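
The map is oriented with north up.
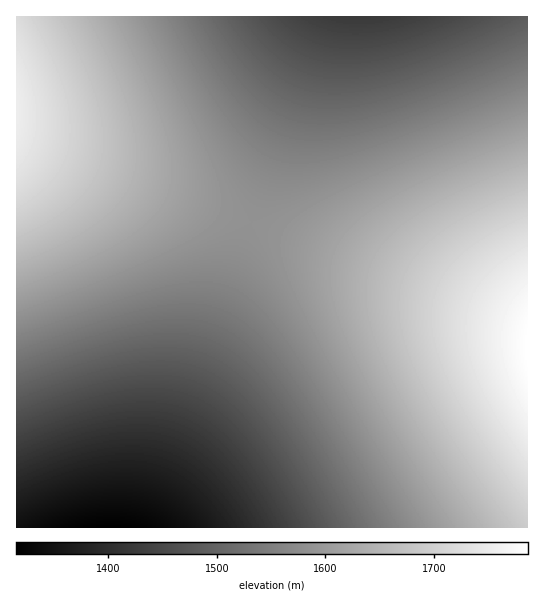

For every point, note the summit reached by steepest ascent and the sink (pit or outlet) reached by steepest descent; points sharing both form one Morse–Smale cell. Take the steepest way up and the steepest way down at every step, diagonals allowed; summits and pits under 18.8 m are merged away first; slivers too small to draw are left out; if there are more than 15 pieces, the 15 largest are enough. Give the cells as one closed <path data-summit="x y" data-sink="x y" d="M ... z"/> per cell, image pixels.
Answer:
<path data-summit="527 347" data-sink="109 527" d="M254 224l-5 2-109 301 387 1 1-203-15-8z"/><path data-summit="17 111" data-sink="109 527" d="M18 139l-2 0 0 388 123 1 6-11 106-294z"/><path data-summit="527 347" data-sink="361 17" d="M527 16l-201 0-75 207 276 101z"/><path data-summit="17 111" data-sink="361 17" d="M325 16l-308 0-1 122 235 85 74-204z"/>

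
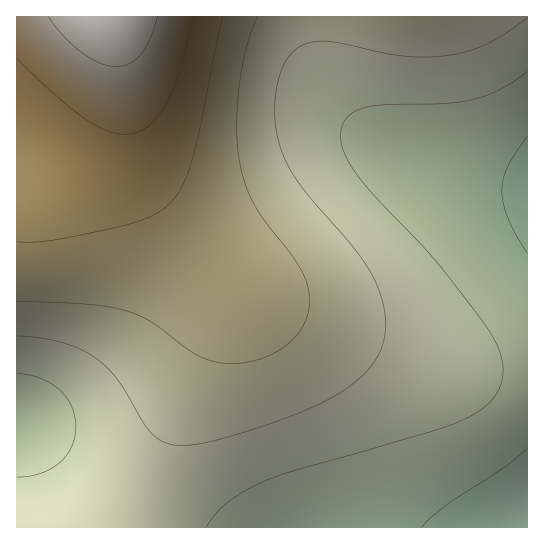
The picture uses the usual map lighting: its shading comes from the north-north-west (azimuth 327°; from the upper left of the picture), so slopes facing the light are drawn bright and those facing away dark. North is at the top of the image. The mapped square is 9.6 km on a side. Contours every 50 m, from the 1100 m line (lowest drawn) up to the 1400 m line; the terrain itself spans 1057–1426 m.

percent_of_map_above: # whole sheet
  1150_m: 77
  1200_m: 48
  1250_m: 29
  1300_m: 15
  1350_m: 6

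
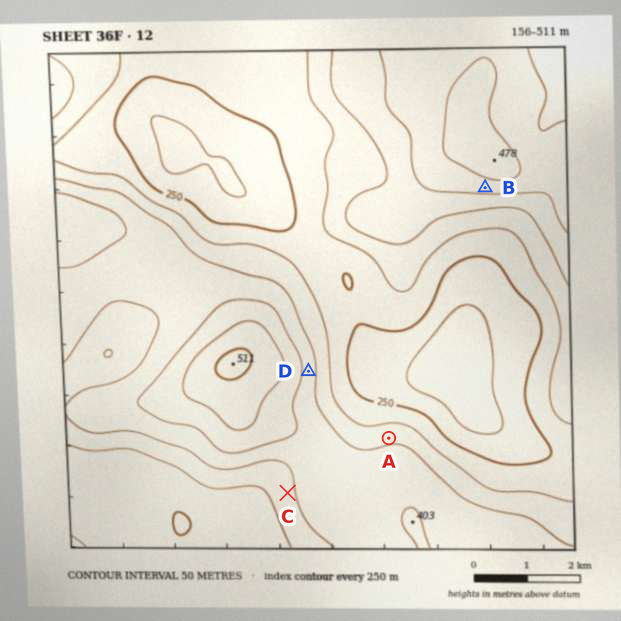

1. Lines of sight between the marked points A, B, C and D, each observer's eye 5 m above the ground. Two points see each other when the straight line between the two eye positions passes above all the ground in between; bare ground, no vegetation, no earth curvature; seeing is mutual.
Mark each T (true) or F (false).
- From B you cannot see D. F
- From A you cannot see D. F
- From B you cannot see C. T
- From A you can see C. F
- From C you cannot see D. T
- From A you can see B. T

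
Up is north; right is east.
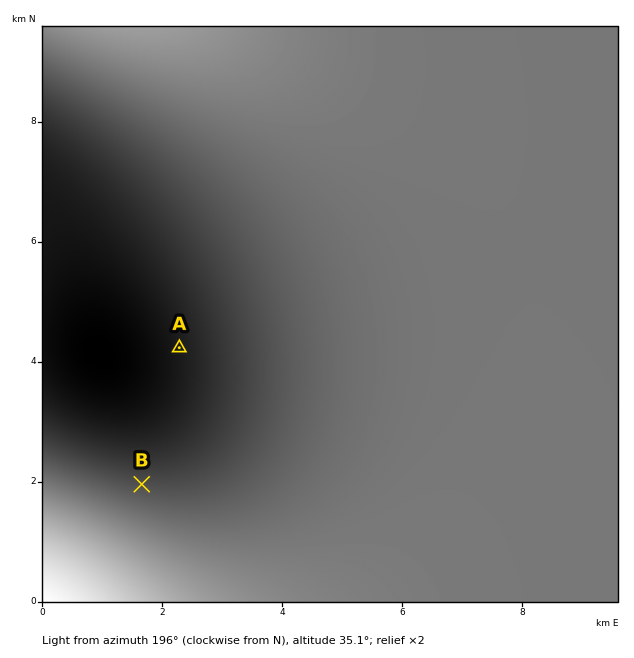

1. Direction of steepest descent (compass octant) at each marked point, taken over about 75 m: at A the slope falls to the NE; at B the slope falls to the E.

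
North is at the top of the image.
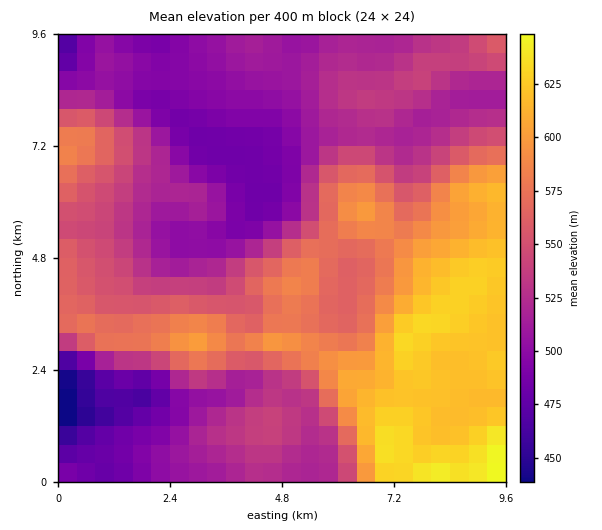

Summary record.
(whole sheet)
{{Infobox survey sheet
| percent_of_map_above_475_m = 97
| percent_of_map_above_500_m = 82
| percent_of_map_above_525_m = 61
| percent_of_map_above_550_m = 43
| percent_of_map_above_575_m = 29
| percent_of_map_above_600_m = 18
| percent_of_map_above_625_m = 6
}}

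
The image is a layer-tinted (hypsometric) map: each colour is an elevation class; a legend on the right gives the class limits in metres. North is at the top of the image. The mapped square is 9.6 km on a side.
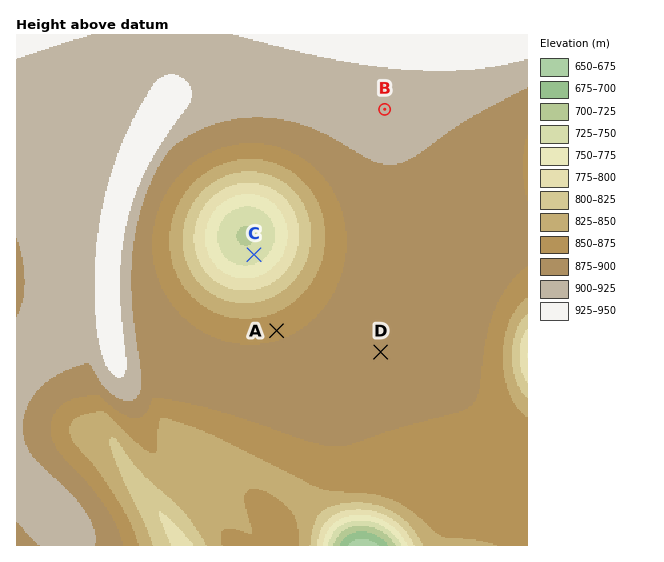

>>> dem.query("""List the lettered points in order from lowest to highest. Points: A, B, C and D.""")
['C', 'A', 'D', 'B']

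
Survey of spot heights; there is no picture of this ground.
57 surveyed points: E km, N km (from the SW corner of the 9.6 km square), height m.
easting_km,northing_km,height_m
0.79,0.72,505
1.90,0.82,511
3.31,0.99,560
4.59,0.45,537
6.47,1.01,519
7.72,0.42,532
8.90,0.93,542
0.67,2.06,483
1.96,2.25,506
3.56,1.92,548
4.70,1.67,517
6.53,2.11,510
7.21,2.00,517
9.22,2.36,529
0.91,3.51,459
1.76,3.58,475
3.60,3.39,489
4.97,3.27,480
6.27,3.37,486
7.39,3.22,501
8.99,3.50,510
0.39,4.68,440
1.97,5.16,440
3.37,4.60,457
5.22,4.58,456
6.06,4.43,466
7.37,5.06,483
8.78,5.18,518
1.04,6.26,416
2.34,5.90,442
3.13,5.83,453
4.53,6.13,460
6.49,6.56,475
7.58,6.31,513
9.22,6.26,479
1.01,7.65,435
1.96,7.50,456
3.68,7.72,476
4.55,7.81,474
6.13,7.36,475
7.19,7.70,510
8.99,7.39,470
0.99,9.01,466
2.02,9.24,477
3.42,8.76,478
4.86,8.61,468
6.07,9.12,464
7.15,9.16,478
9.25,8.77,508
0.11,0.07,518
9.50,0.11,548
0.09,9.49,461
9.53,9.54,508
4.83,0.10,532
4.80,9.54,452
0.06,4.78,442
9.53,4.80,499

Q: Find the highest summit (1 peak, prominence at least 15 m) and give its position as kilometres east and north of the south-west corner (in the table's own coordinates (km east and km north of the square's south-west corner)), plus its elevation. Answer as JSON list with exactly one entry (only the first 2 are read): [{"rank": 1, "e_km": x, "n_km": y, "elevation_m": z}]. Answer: [{"rank": 1, "e_km": 3.44, "n_km": 1.14, "elevation_m": 561}]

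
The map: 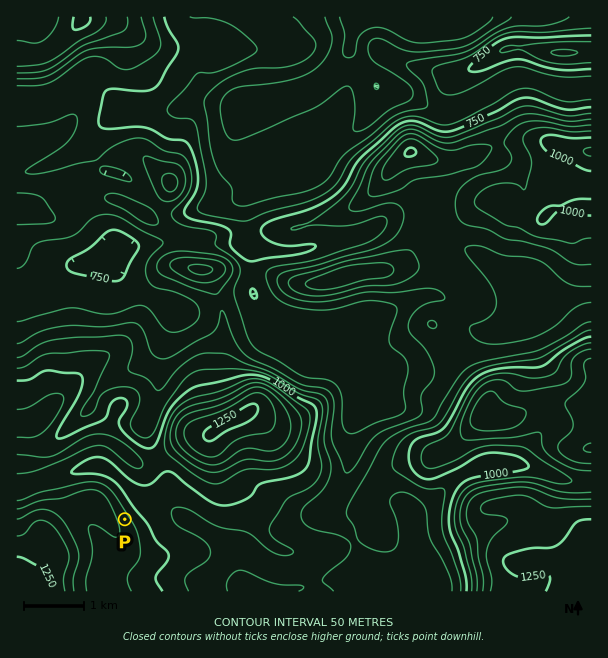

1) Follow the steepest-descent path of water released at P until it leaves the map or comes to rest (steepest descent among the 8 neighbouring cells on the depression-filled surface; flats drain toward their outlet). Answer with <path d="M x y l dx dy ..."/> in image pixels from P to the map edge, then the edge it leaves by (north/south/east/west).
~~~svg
<path d="M125 519l16-16 20 0 6 3 12 10 4 2 8 7 6 3 3 0 1 2 5 0 4 4 2 0 4 5 2 0 15 15 4 21 5 7 0 5 4 4"/>
exit: south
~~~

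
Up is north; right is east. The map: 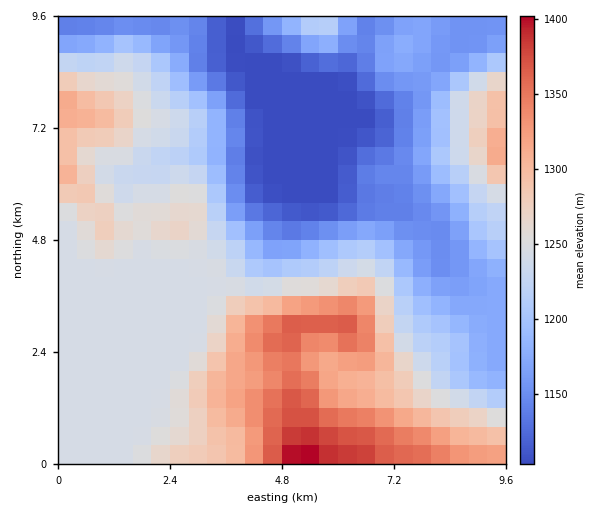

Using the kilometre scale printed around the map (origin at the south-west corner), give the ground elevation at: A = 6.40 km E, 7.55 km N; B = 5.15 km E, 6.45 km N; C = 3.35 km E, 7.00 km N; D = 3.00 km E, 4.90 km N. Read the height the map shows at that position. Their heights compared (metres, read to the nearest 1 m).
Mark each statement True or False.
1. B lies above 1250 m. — False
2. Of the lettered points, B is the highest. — False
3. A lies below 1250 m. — True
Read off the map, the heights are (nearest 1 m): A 1104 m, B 1104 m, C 1189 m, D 1257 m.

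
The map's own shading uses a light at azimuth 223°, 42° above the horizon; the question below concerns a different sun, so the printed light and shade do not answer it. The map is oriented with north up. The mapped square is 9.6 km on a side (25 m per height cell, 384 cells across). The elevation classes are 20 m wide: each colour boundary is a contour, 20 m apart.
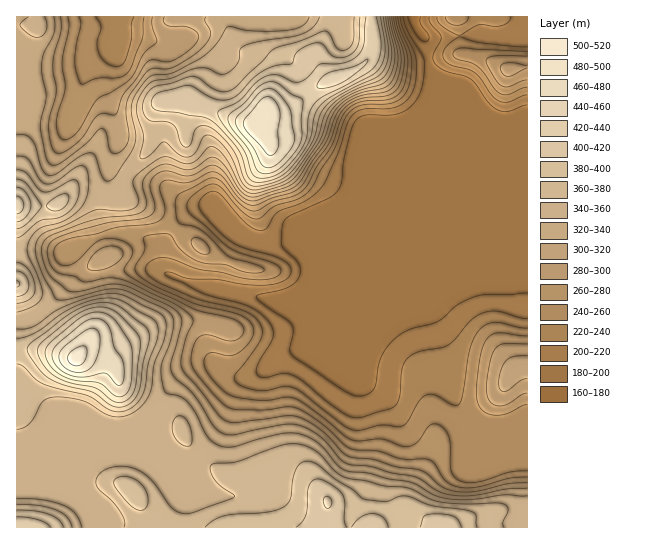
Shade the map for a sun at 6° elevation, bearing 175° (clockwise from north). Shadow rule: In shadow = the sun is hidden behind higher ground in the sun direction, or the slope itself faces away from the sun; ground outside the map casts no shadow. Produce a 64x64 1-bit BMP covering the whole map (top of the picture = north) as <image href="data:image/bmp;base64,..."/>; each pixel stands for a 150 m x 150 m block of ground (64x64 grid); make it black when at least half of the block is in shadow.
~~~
<image width="64" height="64" href="data:image/bmp;base64,Qk0+AgAAAAAAAD4AAAAoAAAAQAAAAEAAAAABAAEAAAAAAAACAAATCwAAEwsAAAIAAAAAAAAA////AAAAAAAAAAAAAAAAAPwAAAAAAAAA/AAAAAAAH8D8AAAAAAA/+PgAAAAAAP//8AAAAAHH//8AAAAAAf///wAOAAAB////AAwAAAH///8AAAAAAf///wAAAAAH/+HwAAAAA///wAAAAAAH//+AAAAAAAf/+AAAAAAAB//wAAAAAAAH/+AAAAAAAAf/AAAAAAAAB/4AAAAAAAAD/AAAAAAAAAD4AAAAAAAAAAAAAAAAAAAAAAAAAAYAAAAAAAAA/wAAAAAAAAf/AAAAAAAAB//AAAAAAAAPP/gA/AAAAAcf///8AAAAAg////wAAAAAD///+AAAAAAP///AAAAAAI///AAAAAAAj//wAAAAAACP/+APwAAAAAfgAD+AAAAAB/wAfgAAAAAB+AH4AAAAAAAAA8AAAAAAAAADgAAAAAAAAAMAAAAAAAAAAAAAAAAACAAAAAAAAACcAAAAAAAAAJ4AAAAAAAAAngAAAAAAAACPAAAAAAAAAA+AAAAAAAAAD4AAAAAAAAAHgAAAAAAAAAeAAAAAAAAAAwAAAAAAAAABAAAIAAAAAAAAADwAAAAAAAAAfgAAAAAAB+D/AAAAAAAH/H+AAAAAAA/+P4AAAAAAB/4fgcAAAAAH/g+B4AAPAAP/BwHgAD8AA/8H+eDD/wAB/gP8wcB/AAAAA/wBgAcAAAAC+AAAAA=="/>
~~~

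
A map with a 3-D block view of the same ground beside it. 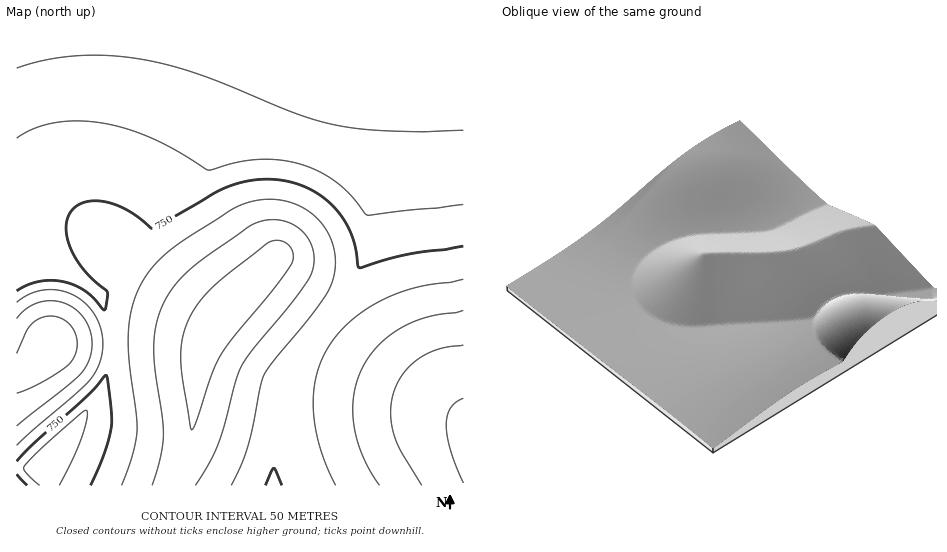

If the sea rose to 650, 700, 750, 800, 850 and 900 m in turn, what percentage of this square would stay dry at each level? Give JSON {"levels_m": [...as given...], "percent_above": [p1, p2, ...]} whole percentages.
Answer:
{"levels_m": [650, 700, 750, 800, 850, 900], "percent_above": [88, 71, 55, 38, 23, 10]}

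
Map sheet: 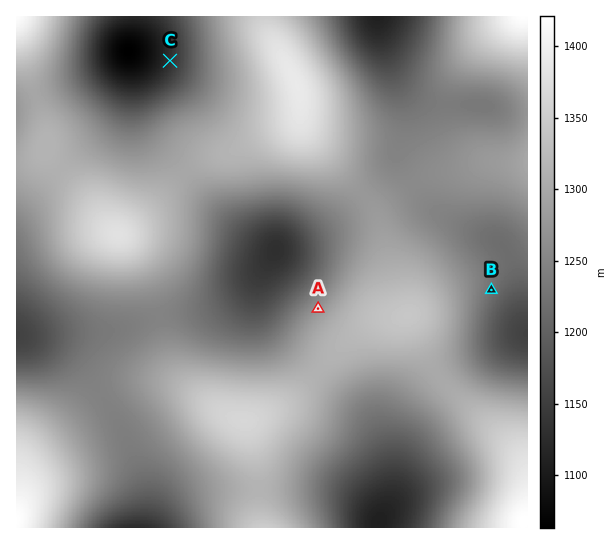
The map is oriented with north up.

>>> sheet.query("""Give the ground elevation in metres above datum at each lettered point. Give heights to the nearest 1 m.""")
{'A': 1271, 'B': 1221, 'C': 1132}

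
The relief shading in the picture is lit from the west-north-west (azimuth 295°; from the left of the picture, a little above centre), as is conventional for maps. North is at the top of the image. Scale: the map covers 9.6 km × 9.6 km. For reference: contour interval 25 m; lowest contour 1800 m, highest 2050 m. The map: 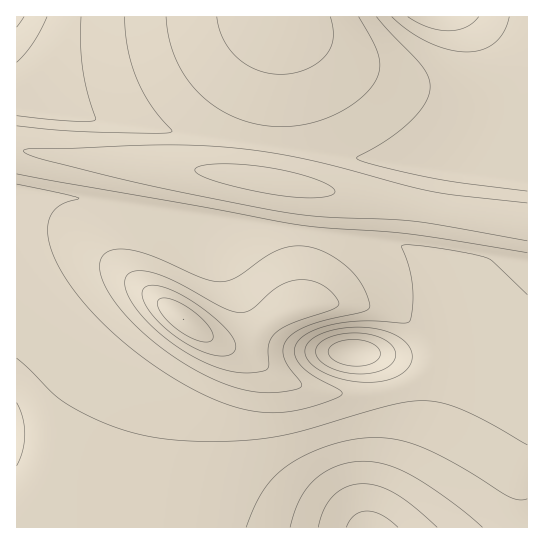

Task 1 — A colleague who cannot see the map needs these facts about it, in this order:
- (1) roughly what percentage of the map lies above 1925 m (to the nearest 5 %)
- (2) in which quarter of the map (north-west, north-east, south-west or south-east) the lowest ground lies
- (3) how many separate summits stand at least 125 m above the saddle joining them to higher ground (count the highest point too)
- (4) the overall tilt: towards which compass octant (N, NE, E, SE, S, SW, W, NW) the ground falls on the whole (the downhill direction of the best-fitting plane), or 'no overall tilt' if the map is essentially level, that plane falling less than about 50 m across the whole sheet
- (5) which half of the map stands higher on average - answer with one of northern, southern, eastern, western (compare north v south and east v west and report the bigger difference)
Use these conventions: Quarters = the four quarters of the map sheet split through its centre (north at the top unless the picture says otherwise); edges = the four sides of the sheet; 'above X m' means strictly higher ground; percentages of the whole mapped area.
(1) Roughly 55 % of the ground is higher than 1925 m.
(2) Look to the south-east quarter for the lowest ground.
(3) Counting only tops that stand 125 m proud, the map has 1 summit.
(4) On the whole the ground falls towards the south.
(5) The northern half stands higher on average than the southern half.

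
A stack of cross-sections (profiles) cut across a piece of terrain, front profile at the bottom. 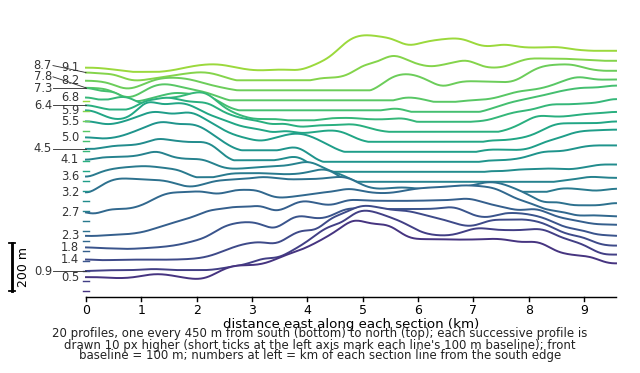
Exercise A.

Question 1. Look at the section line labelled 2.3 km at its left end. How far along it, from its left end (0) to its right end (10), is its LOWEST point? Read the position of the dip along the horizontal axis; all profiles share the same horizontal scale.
0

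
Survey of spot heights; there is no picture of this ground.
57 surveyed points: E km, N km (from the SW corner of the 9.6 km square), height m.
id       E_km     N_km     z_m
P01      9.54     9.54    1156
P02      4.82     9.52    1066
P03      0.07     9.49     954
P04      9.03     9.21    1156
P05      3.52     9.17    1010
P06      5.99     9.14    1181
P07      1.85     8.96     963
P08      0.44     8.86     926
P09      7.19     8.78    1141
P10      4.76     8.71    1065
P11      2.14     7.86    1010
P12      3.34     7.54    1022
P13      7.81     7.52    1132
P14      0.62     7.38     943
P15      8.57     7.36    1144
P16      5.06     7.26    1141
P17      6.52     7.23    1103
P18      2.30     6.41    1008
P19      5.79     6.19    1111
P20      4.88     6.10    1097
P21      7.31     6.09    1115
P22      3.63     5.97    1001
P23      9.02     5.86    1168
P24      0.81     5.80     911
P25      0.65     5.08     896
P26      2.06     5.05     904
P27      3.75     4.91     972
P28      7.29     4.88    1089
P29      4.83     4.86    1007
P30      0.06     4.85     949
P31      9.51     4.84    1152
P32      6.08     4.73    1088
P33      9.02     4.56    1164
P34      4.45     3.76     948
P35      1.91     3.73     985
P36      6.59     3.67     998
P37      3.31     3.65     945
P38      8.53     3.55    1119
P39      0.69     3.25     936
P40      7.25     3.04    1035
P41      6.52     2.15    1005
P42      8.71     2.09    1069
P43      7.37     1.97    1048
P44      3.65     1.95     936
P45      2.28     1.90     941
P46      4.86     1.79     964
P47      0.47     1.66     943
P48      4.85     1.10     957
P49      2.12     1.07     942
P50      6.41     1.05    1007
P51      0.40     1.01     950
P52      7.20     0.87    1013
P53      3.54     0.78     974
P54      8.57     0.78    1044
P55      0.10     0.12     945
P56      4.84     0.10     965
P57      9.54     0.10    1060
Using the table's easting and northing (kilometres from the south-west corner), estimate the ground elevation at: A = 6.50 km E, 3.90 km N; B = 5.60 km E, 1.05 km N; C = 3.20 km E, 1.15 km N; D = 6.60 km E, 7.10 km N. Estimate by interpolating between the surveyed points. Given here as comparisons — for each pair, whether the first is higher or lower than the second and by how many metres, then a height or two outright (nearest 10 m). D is higher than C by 160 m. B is lower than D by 120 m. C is lower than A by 90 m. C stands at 940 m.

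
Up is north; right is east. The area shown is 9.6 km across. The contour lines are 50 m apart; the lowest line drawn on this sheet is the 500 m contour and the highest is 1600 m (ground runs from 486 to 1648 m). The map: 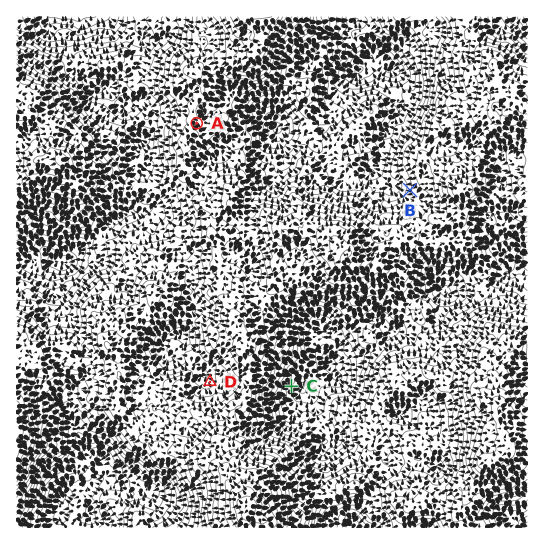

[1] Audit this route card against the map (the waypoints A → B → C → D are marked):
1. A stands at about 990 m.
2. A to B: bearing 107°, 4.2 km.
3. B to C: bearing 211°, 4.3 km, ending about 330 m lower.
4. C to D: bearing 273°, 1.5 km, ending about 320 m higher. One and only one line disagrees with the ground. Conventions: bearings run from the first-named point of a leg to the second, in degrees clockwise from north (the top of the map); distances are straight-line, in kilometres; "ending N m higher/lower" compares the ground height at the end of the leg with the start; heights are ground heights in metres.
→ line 1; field height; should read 1140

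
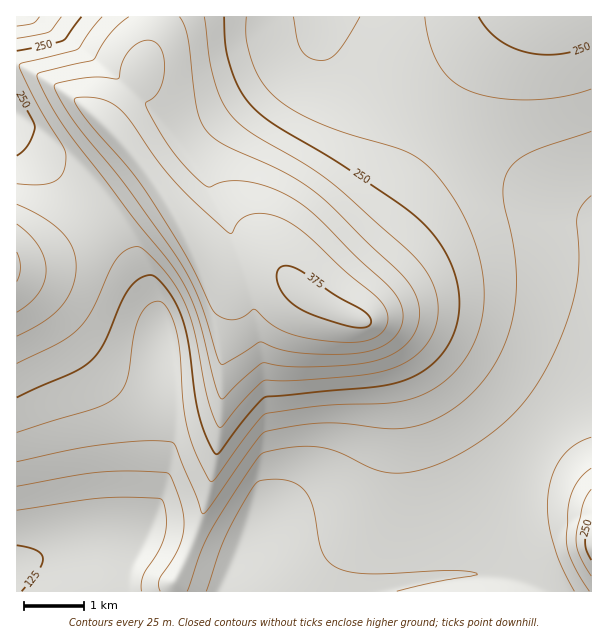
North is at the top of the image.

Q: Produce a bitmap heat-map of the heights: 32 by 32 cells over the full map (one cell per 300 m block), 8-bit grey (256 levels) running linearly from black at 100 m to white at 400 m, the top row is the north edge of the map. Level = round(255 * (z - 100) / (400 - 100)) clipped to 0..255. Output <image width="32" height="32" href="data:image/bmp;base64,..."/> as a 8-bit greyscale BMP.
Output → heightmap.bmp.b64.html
<image width="32" height="32" href="data:image/bmp;base64,Qk02CAAAAAAAADYEAAAoAAAAIAAAACAAAAABAAgAAAAAAAAEAAATCwAAEwsAAAABAAAAAAAAAAAAAAEBAQACAgIAAwMDAAQEBAAFBQUABgYGAAcHBwAICAgACQkJAAoKCgALCwsADAwMAA0NDQAODg4ADw8PABAQEAAREREAEhISABMTEwAUFBQAFRUVABYWFgAXFxcAGBgYABkZGQAaGhoAGxsbABwcHAAdHR0AHh4eAB8fHwAgICAAISEhACIiIgAjIyMAJCQkACUlJQAmJiYAJycnACgoKAApKSkAKioqACsrKwAsLCwALS0tAC4uLgAvLy8AMDAwADExMQAyMjIAMzMzADQ0NAA1NTUANjY2ADc3NwA4ODgAOTk5ADo6OgA7OzsAPDw8AD09PQA+Pj4APz8/AEBAQABBQUEAQkJCAENDQwBEREQARUVFAEZGRgBHR0cASEhIAElJSQBKSkoAS0tLAExMTABNTU0ATk5OAE9PTwBQUFAAUVFRAFJSUgBTU1MAVFRUAFVVVQBWVlYAV1dXAFhYWABZWVkAWlpaAFtbWwBcXFwAXV1dAF5eXgBfX18AYGBgAGFhYQBiYmIAY2NjAGRkZABlZWUAZmZmAGdnZwBoaGgAaWlpAGpqagBra2sAbGxsAG1tbQBubm4Ab29vAHBwcABxcXEAcnJyAHNzcwB0dHQAdXV1AHZ2dgB3d3cAeHh4AHl5eQB6enoAe3t7AHx8fAB9fX0Afn5+AH9/fwCAgIAAgYGBAIKCggCDg4MAhISEAIWFhQCGhoYAh4eHAIiIiACJiYkAioqKAIuLiwCMjIwAjY2NAI6OjgCPj48AkJCQAJGRkQCSkpIAk5OTAJSUlACVlZUAlpaWAJeXlwCYmJgAmZmZAJqamgCbm5sAnJycAJ2dnQCenp4An5+fAKCgoAChoaEAoqKiAKOjowCkpKQApaWlAKampgCnp6cAqKioAKmpqQCqqqoAq6urAKysrACtra0Arq6uAK+vrwCwsLAAsbGxALKysgCzs7MAtLS0ALW1tQC2trYAt7e3ALi4uAC5ubkAurq6ALu7uwC8vLwAvb29AL6+vgC/v78AwMDAAMHBwQDCwsIAw8PDAMTExADFxcUAxsbGAMfHxwDIyMgAycnJAMrKygDLy8sAzMzMAM3NzQDOzs4Az8/PANDQ0ADR0dEA0tLSANPT0wDU1NQA1dXVANbW1gDX19cA2NjYANnZ2QDa2toA29vbANzc3ADd3d0A3t7eAN/f3wDg4OAA4eHhAOLi4gDj4+MA5OTkAOXl5QDm5uYA5+fnAOjo6ADp6ekA6urqAOvr6wDs7OwA7e3tAO7u7gDv7+8A8PDwAPHx8QDy8vIA8/PzAPT09AD19fUA9vb2APf39wD4+PgA+fn5APr6+gD7+/sA/Pz8AP39/QD+/v4A////ABUYGh0eHiI2SUMvHx8hJCYoKSkpKiorLC4vLy8vMjxUExYYGhsbHCxASDYiHB8jJikqKywsKysrKyssLTA2R2gVFhgZGRkYIDRHPSgbHSEmKSwtLi4uLi0tLS0uMjpReB0cHBsbGxocLkRIMh4cICUqLTAxMTExMC8vLzA0PlJ3KSclJCMiIiIvRVM/KB4hJSovMjQ1NTQzMjExMjZAUm04NjMxLy4uLjZMXlA2JSUoLDE1ODk5OTc2NDM0Nz9OY0hFQkA+PTw9QVVpY0cxLS4xNTk9Pz8+PDo4NjY4PUdVV1RRTkxLS0tNXnN1WkE6ODk8QENGRkVCPzw6ODk7QUhkYV5bWVhWVldmfYZuVEpHRkdKTU5PTUpGQj47Ojo8P3BsaWZkYV9dXmyGloJpX1tYV1haW1pXU05IQz88Ojo6enZyb2xoZGFhcI6jlX92c3BtbGxraGReV09JQz88OjmEgHx4dG5nYmJ0lrCmlI+Oi4mGhIB7c2thV09IQj06OZCKhoF6cmhhYHadu7Wpp6qqqKaim5GFeGxgVUxFQDw6nJaQioF2aV9fe6bFw7u+xMfIyMS4qJaFdmdbUUhCPjuro5yTiXtsYGKDss7OytHZ3eHk4tG6o499bV9US0Q/PLqwppyQgXFma5HB1tbV3+bq7O3o1r+olIFxY1dNRkE+x7uvo5aIeXB9pNDc297n7O3q5NrKt6SSgXJkWE5HQj/PwbSnm4+Ef5W73eDd4unr6eHWybqrnI1+cGNYT0hCP8/As6ielY+TrtLi4Nzj5+bg1ce4qp6ShnptYldPSEM/x7mupp+amajF4eHb2uDi3tXHuKmckol/dWpfVk5HQj+5rqahn56mvdnj29LV2djSx7mpm5CIgHhwZl1UTUdCP6ehnp2eo7bP4tvQys7PzMS4qZuPhn95cmtiWlJMR0NAl5aYm5+wx97cz8LCw8G8s6aZjYN8d3JtZl9ZU05JRkOKjpSbq8LZ39DAuLi2sqqglIl/eHRwbWhjXllVUU1KR4GJk6a+1uHUw7WxrqmhmI2DenNvbWtoZmJfW1hWU1FOeoifutTi2cm4saukm5CGfHRuamhnZ2ZlY2FfXlxaWFZ6lLHO39vPwLewppqOgXZtZ2RiYmNkZWVlZWRkY2JhXoekwtPTzsXAurCikoJ1amJeXV1fYWNlZmhpamtsa2pnla66v8HBw8O8r56LemthW1hYWlxfYmVoa25xc3R0c3GSmaCnr7rDw7yumoZ0ZVxXVVVXW15iZmtvc3d6fH18enV7g5Kks73AuquYgnBiWlZUVFZZXWJobXN4fYGDhISCVmBwhJensrezp5WBb2FZVVNSVFdcYmhvdn2Ch4qLi4g="/>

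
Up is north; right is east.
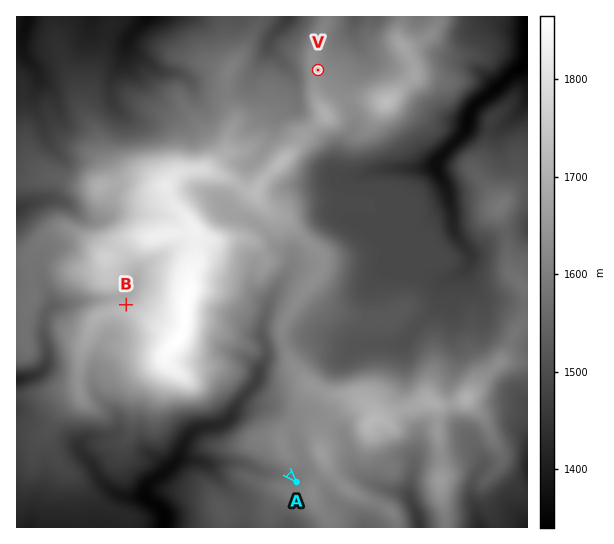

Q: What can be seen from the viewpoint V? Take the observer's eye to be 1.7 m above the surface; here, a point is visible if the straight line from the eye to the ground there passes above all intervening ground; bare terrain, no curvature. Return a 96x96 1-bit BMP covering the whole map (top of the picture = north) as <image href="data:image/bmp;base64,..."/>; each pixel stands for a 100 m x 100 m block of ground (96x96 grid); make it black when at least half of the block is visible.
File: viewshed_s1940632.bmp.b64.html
<image width="96" height="96" href="data:image/bmp;base64,Qk2+BAAAAAAAAD4AAAAoAAAAYAAAAGAAAAABAAEAAAAAAIAEAAATCwAAEwsAAAIAAAAAAAAA////AAAAAAAAAAAAAAAAAAAAAAAAAAAAAAAAAAAAAAAAAAAAAAAAAAAAAAAAAAAAAAAAAAAAAAAAAAAAAAAAAAAAAAAAAAAAAAAAAAAAAAAAAAAAAAAAAAAAAAAAAAAAAAAAAAAAAAAAAAAAAAAAAAAAAAAAAAAAAAAAAAAAAAAAAAAAAAAAAAAAAAAAAAAAAAAAAAAAAAAAAAAAAAAAAAAAAAAAAAAAAAAAAAAAAAAAAAAAAAAAAAAAAAAAAAAAAAAAAAAAAAAAAAAAAAAAAAAAAAAAAAAAAAAAAAAAAAAAAAAAAAAAAAAAAAAAAAAAAAAAAAAAAAAAAAAAAAAAAAAAAAAAAAAAAAAAAAAAAAAAAAAAAAAAAAAAAAAAAAAAAAAAAAAAAAAAAAAAAAAAAAAAAAAAAAAAAAAAAAAAAAAAAAAAAAAAAAAAAAAAAAAAAAAAAAAAAAAAAAAAAAAAAAAAAAAAAAAAAAAAAAAAAAAAAAAAAAAAAAAAAAAAAAAAAAAAAAAAAAAAAAAAAAAAAAAAAAAAAAAAAAAAAAAAAAAAAAAAAAAAAAAAAAAAAAAAAAAAAAAAAAAAAAAAAAAAAAAAAAAAAAAAgAAAAAAAAAAAAAAAgAAAAAAAAAAAAAAAgAAAAAAAAAAAAAAAgAAAAAAAAAAAAAAAAAAAAAAAAAAAAAAAAAAAAAAAAAAAAAAAAAAAAAAAAAAAAAAAYAAAAAAAAAAAAAAAcAAAAAAAAAAAAAAAAAAAAAAAAAAAAAAAAAAAAAAAAAAAAAAAAAAAAAAAAAAAAAAAAAAAAAAAAAAAAAAAAAAAAAAAAAAAAAAAAAAAAAAAAAAAAAAAAAAAAAAAAAAAAAAAAgAAAAAAAAAAAAAAHgAAAAAAAAAAAAAAOAAAAAAAAAAAAAAAcAAAAAAAAAAAAAAAYAAAAAAAAAAAAAAAwAAAAAAAAAAAAAABgAAAAAAAAAAAAAAAAAAAAAAAAAAAAAAAAAAAAAAAAAAAAAAAAAAAAAAAAAAAAAAAAAAAAAAAAAAAAAAAAAAAAAAAAAAAAAAAAAAAAAAAAAAAAAAAAAAAAAAAAAAAAAAAAAAAAAAAAAAAAAAAAAAAAAAAAAAAAAAAAABgAAAAAAAAAAAAAAAwAAAAAAAAAAAAAAAAAAAAAAAAAAAAAAAAAAAAAAAAAAAAAAAAAAAAAAAAAAAAAAAAAAAAAAAAAAAAAAAAAAAAAAAAAAAAAAAAAGAAAAAAAAAAAAAAAGAAAAAAAAAAAAAAcPAAAAAAAAAAAAAA+fgAAAAAAAAAAAAA//wAAAAAAAAAAAAA//4AAAAAAAAAAAAA//8AAAAAAAAAAAAA//+AAAAAAAAAAAAA///gAAAAAAAAAAAA///gAAAAAAAAAAAA///gAAAAAAAAAAAA/n/AAAAAAAAAAAAA/H/AAAAAAAAAAAAA/H+AAAAAAAAAAAAAfH8AAAAAAAAAAAAAeP8AAAAAAAAAAAAAeP4AAAAAAAAAAAAAeP4AAAAAAAAAAAAAOP4AAAAAAAAAAAAAAP8AAAA="/>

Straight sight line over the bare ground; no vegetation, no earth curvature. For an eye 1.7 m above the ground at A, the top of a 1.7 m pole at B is out of sight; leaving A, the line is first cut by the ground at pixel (207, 389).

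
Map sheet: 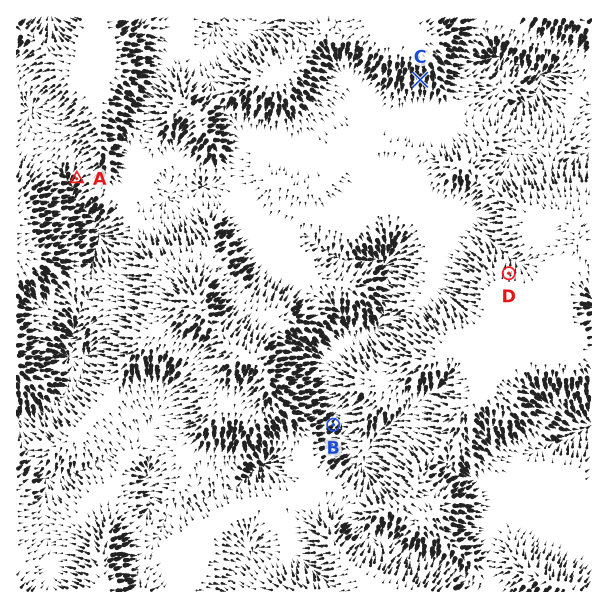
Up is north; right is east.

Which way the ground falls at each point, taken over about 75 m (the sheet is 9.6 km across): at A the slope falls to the SW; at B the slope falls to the NE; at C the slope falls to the S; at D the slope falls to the N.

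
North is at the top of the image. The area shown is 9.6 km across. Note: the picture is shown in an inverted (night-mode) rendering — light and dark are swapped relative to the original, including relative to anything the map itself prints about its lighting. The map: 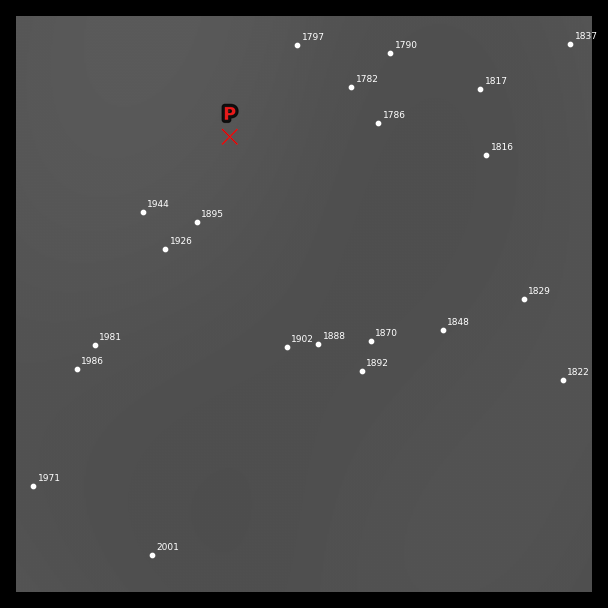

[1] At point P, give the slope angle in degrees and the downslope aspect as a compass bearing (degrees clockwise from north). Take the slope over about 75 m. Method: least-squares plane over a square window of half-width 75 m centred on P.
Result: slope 3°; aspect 85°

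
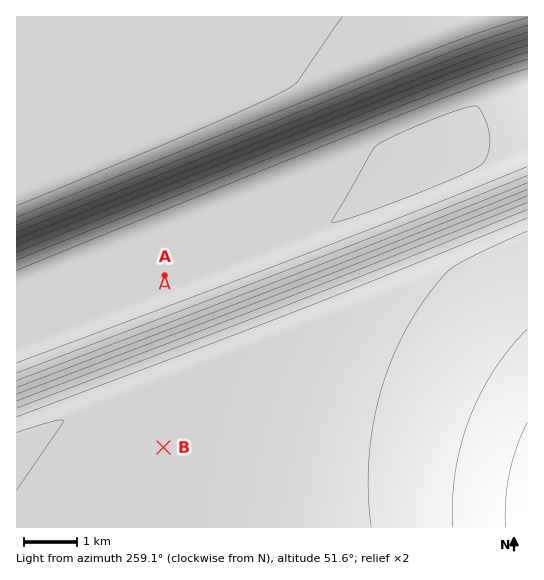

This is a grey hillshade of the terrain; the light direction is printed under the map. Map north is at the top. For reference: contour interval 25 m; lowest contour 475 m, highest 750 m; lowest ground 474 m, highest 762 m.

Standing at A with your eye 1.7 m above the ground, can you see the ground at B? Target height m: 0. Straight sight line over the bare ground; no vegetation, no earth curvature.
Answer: no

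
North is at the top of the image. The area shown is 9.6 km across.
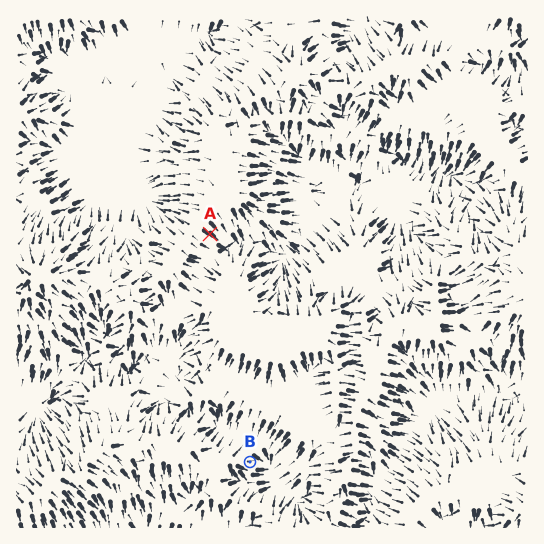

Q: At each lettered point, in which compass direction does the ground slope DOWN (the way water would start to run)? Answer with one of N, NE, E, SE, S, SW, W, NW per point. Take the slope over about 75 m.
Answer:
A SE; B E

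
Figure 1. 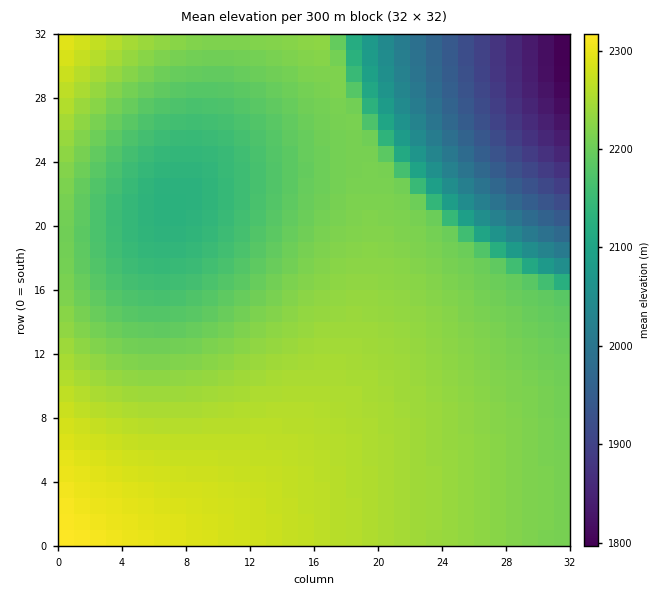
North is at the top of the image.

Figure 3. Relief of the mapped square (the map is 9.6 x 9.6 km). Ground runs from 1790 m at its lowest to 2320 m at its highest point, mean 2180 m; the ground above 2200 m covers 58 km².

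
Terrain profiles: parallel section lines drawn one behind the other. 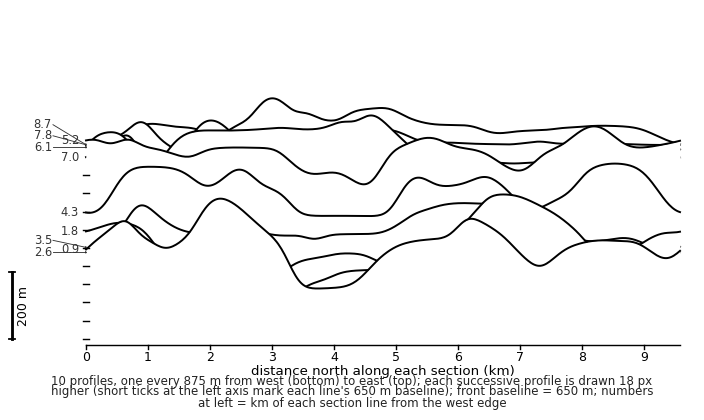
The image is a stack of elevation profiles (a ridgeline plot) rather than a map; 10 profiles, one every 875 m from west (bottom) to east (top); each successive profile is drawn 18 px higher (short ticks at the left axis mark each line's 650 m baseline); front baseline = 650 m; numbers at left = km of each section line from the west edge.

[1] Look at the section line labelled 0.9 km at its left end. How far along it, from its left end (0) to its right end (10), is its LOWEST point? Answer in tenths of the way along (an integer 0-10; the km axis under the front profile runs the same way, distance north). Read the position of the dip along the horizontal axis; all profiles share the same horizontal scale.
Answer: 4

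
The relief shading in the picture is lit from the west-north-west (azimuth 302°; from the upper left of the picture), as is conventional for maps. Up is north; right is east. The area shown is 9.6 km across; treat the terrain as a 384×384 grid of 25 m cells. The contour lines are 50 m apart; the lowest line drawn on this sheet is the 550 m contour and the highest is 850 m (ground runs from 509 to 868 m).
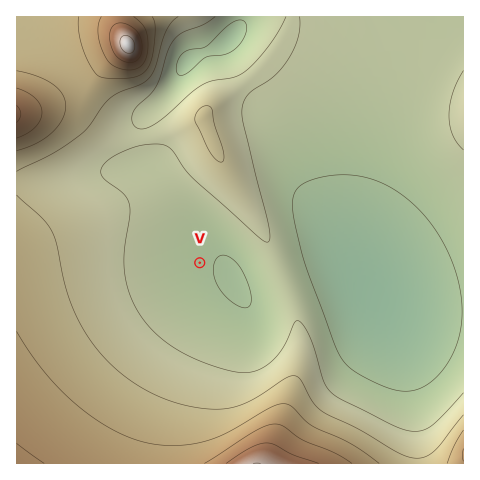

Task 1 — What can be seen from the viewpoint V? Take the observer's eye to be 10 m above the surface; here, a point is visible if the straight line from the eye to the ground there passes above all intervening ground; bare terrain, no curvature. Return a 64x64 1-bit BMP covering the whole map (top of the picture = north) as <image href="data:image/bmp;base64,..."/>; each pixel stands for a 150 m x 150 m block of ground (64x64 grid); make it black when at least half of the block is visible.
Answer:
<image width="64" height="64" href="data:image/bmp;base64,Qk0+AgAAAAAAAD4AAAAoAAAAQAAAAEAAAAABAAEAAAAAAAACAAATCwAAEwsAAAIAAAAAAAAA////AAAAAAAAf//////ABwD//////4AHAf//////AAMD//////wAAwf/////AAABD/////4AAAEf/////gAAAB/////+AAAAP/////8AAAA//////wAAAH//////AAAAf/////8AAAD//////wAAAP//////AAAA//////+AAAD//////4AAAP//////gAAA//////+AAAD//////4AAAP//////AAAA//////8AAAD//////wAAAP//////AAAA//////4AAAD//////gAAAP/////8AAAA//////wAAAD/////+AAAAP/////4AAAA//////gAAAD/////8AAAAP/////wAAAAf////+AAAAAf////4AAAAAAf///AAAAAAAH//8AAAAAAAD//gAAAAAAAD/8AAAAAAAAH/wAAAAAAAAP+AAAAAAAAAfwAAAAAAAAB/AAAAAAAAAD4AAAAAPgAAPAAAAAA/wAB8AAAAAD/4AHgAAAAAP/4B8AAAAAA//gDwAAAAAD//ABAAAAAAP/8AAAAAAAA//4AAAAAAAAP/gAAAAAAAAB/gAAAAAAAAD/AAAAAAAAAH+AAAAAAAAAf8AAAAAAAAA/wAAAAAAAAB/AAAAAAAAAD+AAAAAAAAAD4AAAAAAAAADgAAAAAAAAAGAAAAAAAAAAIAAAAAAAAAAAAAAAAAA=="/>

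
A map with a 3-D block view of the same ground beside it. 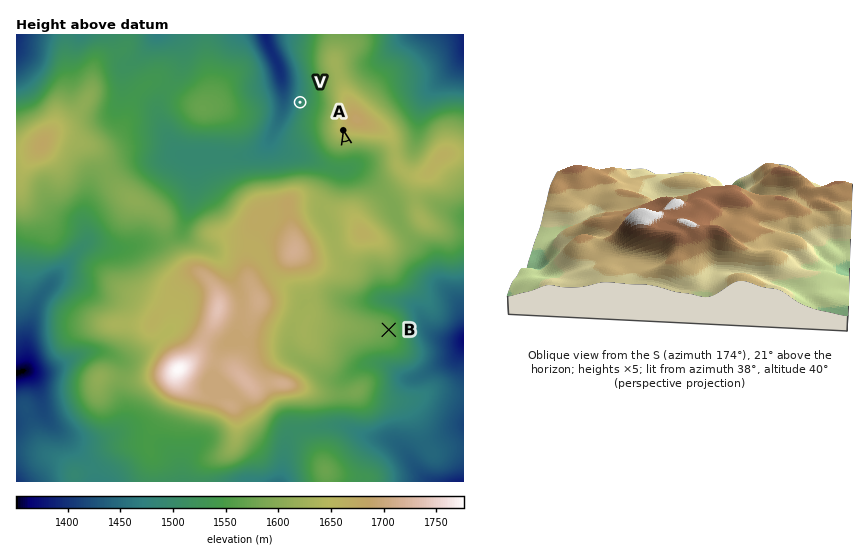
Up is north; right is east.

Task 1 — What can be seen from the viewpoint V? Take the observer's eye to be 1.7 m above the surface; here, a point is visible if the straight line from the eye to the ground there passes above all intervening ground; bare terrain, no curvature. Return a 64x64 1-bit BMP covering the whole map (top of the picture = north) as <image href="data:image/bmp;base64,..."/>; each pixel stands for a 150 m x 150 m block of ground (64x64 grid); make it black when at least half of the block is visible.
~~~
<image width="64" height="64" href="data:image/bmp;base64,Qk0+AgAAAAAAAD4AAAAoAAAAQAAAAEAAAAABAAEAAAAAAAACAAATCwAAEwsAAAIAAAAAAAAA////AAAAAAAAAAAAAAAAAAAAAAAAAAAAAAAAAAAAAAAAAAAAAAAAAAAAAAAAAAAAAAAAAAAAAAAAAAAAAAAAAAAAAAAAAAAAAAAAAAAAAAAAAAAAAAAAAAAAAAAAAAAAAAAAAAAAAAAAAAAAAAAAAAAAAAAAAAAAAAAAAAAAAAAAAAAAAAAAAAAAAAAAAAAAAAAAAAAAAAAAAAAAAAAAAAAAAAAAAAAAAAAAAAAAAAAAAAAAAAAAAAAAAAAAAAAAAAAAAAAAAAAAAAAAAAAAAAAAAAAAAAAAAAAAAAAAAAAAAAAAAAAAAAAAwAAAAAAAAABgAAAAAAAAADgAAAAAAAAAHAAAAAAAAAAEAAAAAAAAAAIAAAAAAAAAAgAAAAAAAAADAAAAAAAAAAMYAAAAAAAAB/gAAAAAAAAP+AAAAAAAAB/4AAAAAAAAf9j8AAAAAAD/3//AAAAAAABf/8AAAAAAAB//gAAAAAAAD/4AAAAAAAAD/AAAAAAAAAD8AAAAAAAAAHwAAAAAAAAAfAAAAAAAAAB+AAAAAAAAAH4AAAAAAAAA/wwAAAAAAAH/jgAAAAAAA/+eAAAAAAAD//wAAAAAAAP//AAAAAAAA//4AAAAAAAD//gAAAAAAAH/+AAAAAAAAP/wAAAAAAAAf+AAAAAAAAB/AAAAAAAAAH4AAAAAAAAA/AAAAA=="/>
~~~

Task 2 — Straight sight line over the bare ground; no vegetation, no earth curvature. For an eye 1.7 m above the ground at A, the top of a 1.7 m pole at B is out of sight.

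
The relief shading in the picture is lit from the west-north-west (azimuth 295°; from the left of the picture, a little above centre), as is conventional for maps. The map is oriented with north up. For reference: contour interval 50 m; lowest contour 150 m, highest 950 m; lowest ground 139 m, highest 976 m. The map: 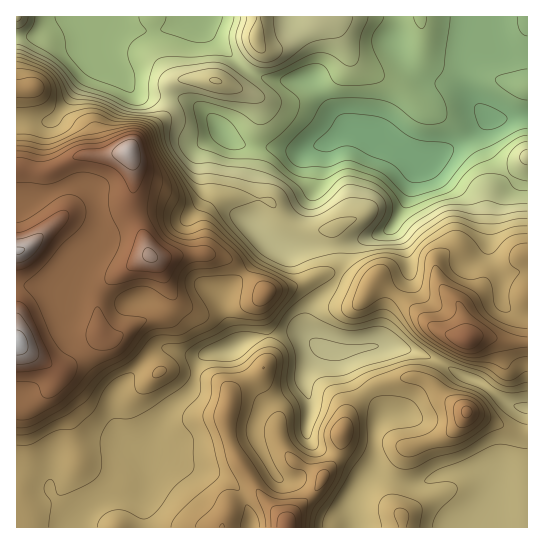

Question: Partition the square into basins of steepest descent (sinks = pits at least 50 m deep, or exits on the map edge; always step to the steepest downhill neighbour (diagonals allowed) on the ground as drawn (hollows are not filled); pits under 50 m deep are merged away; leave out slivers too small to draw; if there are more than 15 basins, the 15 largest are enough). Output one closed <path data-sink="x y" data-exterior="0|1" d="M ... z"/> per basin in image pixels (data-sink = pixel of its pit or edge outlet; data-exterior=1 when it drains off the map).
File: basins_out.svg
<path data-sink="425 161" data-exterior="0" d="M527 16l-268 0-3 18 3 17-16 24-9 9-32-5-20 0-8 2-5 8-1 20-4 8-22 18-15 17-6 1-36 2-8-24-7-7-13-7-10-11-13-18-18 2 1 438 511-1 0-93-13-2-48-20-21-13-17-18-10-4-16 0-25 7-9 5-20 22-8 23-4 23-14 19-25-12-10-9-9-18-2-18-18-33 0-9 10-23-1-21-8-27 1-8 6-7 26-4 30-14 12 2 28 13 6 0 6-7 34 23 24 23 20 9 13 3 7-3 12 0 21 5 22 0z"/><path data-sink="206 17" data-exterior="1" d="M258 16l-241 0-1 73 18-1 21 27 22 16 8 24 26 0 16-3 12-15 16-12 12-12 2-24 5-8 8-2 20 0 32 5 9-9 16-24-3-12z"/><path data-sink="331 351" data-exterior="0" d="M331 273l-16 3-22 11-26 4-7 11 9 40-1 17-9 18 1 13 17 29 2 18 9 18 10 9 24 12 5-3 10-16 4-23 7-20 8-12 13-13 13-6 21-6 16 0 11 6 17-34 5-8 5-3 0-2-8-1-16-8-24-23-31-21-4-2-5 7-6 0z"/><path data-sink="527 409" data-exterior="1" d="M485 336l-12 0-7 3-8-2-5 3-13 21-9 21 15 17 21 13 48 20 12 1 1-91-22-1z"/>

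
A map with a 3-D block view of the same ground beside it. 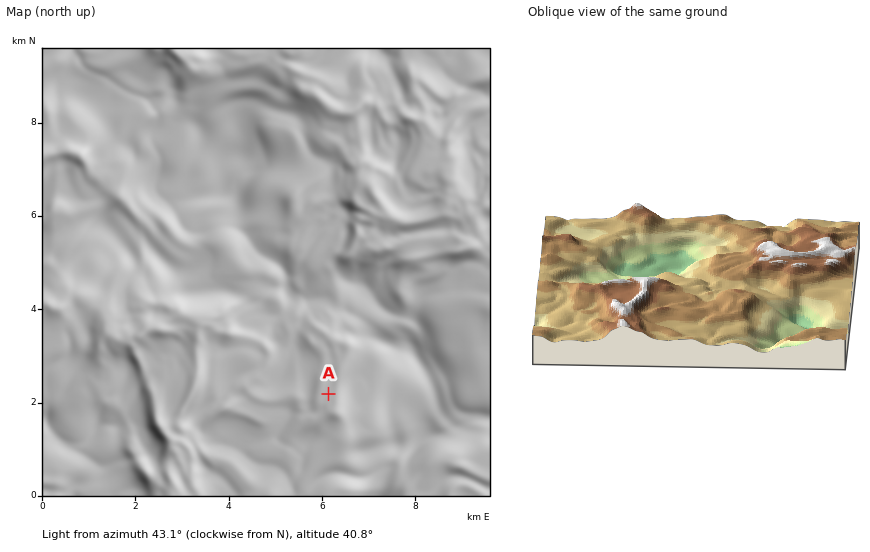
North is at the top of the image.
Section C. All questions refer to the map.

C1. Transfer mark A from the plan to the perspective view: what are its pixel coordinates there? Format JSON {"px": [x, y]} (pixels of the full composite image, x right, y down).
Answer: {"px": [736, 307]}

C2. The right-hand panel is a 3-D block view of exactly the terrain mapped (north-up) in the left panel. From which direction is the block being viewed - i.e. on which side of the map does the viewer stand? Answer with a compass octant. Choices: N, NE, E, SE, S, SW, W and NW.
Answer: S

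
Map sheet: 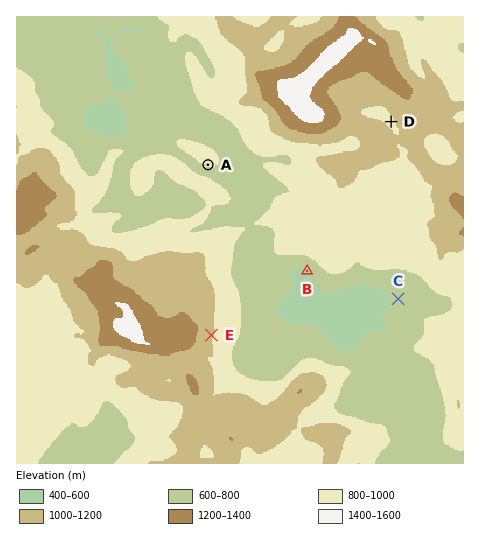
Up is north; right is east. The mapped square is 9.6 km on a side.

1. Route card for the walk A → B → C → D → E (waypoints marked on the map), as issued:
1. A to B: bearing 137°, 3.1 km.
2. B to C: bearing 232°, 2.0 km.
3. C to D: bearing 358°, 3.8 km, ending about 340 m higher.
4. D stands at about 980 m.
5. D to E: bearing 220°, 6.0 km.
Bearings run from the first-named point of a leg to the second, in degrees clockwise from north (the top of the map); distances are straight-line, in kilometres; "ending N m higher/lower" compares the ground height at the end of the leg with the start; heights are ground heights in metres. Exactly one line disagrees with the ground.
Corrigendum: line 2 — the bearing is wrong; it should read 107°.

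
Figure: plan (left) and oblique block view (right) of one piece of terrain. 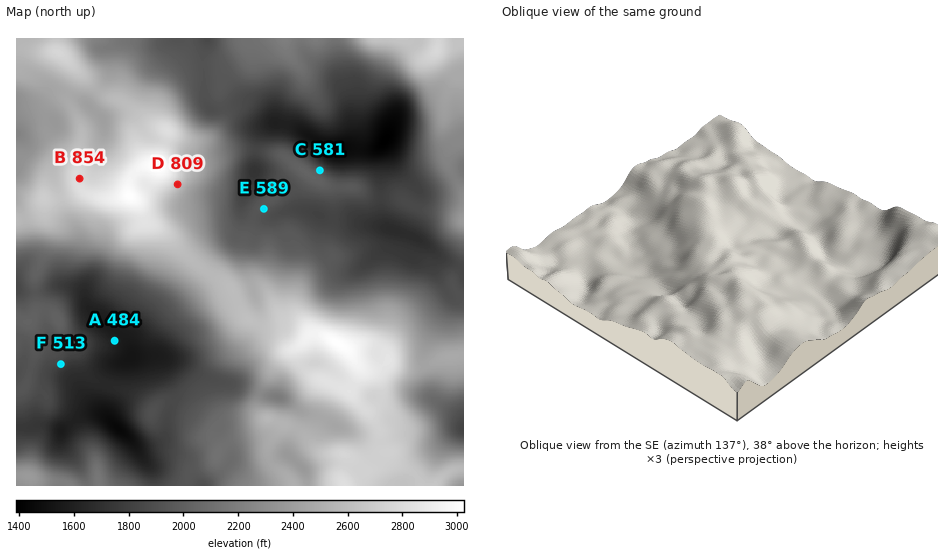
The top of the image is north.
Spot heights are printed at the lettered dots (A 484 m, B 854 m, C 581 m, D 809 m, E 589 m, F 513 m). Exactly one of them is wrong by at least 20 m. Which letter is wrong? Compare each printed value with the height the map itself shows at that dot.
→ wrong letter F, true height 548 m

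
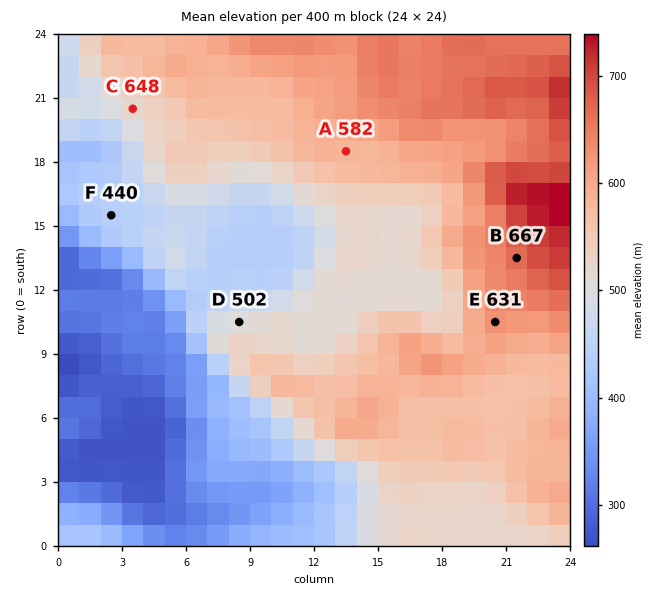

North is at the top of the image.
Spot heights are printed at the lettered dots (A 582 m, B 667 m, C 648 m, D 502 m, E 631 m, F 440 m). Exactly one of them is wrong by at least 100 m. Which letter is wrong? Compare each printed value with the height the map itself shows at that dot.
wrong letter C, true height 523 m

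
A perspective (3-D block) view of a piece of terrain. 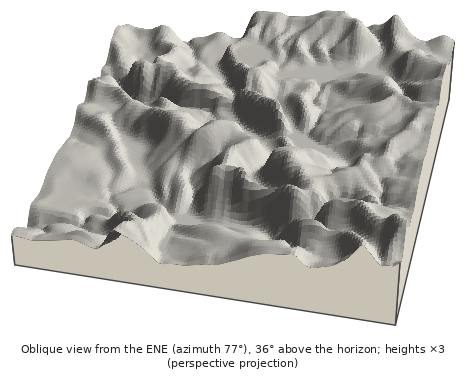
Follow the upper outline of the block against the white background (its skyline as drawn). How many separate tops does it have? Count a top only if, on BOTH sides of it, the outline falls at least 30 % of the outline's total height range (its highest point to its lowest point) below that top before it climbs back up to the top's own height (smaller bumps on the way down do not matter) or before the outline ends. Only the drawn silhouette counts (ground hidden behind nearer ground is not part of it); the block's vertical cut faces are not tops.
0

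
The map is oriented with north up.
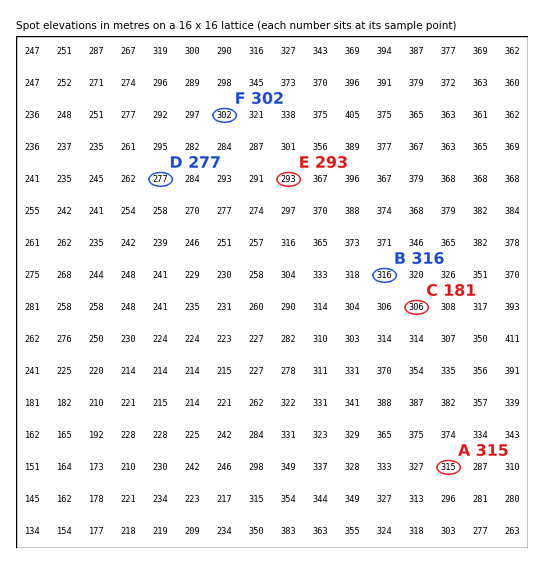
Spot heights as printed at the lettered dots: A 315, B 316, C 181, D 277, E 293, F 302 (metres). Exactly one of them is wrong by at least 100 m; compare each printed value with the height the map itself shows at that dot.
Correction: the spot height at C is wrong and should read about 306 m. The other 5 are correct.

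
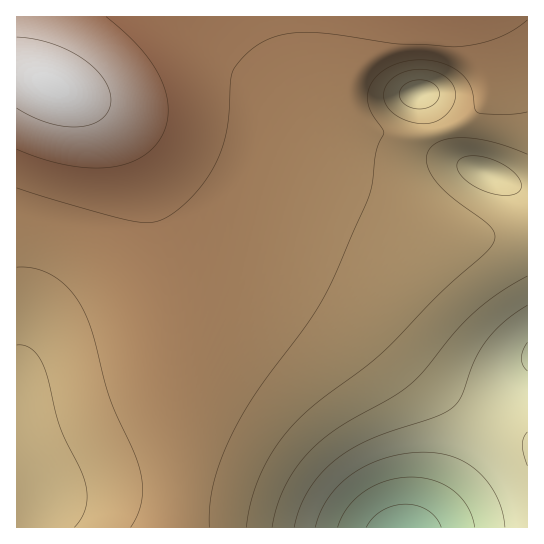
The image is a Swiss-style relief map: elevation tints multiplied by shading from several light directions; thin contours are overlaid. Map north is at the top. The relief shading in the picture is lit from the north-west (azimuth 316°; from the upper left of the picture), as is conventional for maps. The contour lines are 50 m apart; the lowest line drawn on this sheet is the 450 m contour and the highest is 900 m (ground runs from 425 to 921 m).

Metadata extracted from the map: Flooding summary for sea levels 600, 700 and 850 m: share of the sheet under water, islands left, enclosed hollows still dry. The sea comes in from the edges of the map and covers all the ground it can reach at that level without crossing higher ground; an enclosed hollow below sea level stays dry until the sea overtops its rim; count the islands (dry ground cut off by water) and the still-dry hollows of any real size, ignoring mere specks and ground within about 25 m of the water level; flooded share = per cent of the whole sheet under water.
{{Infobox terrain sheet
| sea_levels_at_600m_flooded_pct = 10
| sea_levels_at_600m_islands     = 0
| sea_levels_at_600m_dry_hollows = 0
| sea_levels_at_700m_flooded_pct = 26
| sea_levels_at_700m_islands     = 0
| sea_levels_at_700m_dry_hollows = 1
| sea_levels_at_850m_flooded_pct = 92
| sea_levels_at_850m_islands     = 0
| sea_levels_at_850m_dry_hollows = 0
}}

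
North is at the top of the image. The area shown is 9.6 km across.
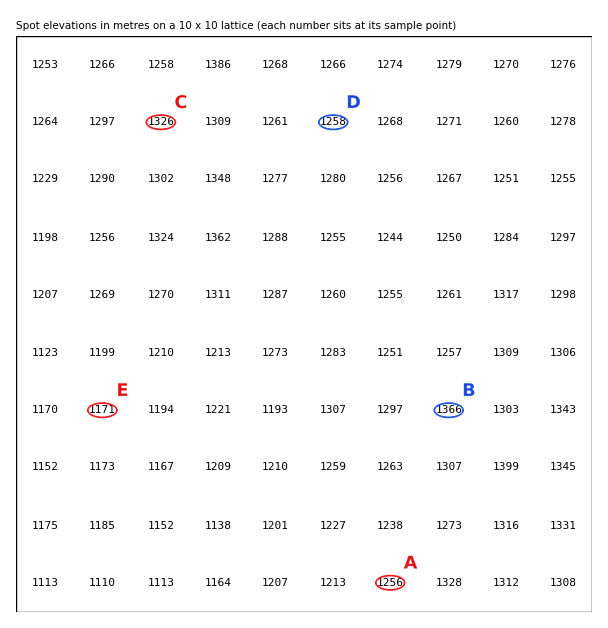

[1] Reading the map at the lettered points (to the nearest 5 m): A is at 1255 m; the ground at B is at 1365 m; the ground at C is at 1325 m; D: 1260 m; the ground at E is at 1170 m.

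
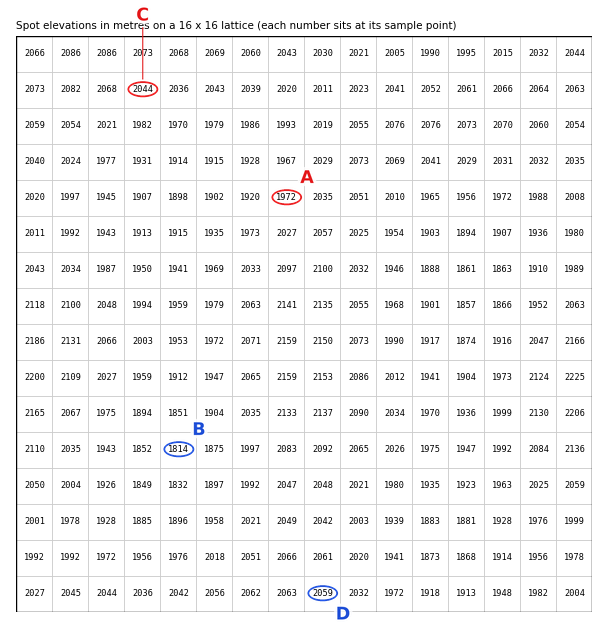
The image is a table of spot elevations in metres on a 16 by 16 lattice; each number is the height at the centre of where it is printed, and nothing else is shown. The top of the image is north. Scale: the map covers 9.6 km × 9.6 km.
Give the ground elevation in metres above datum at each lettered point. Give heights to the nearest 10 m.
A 1970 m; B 1810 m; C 2040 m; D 2060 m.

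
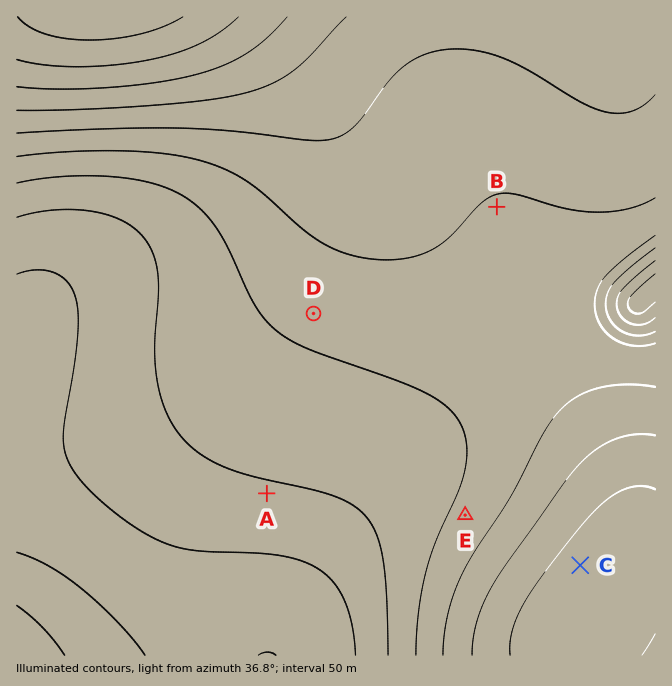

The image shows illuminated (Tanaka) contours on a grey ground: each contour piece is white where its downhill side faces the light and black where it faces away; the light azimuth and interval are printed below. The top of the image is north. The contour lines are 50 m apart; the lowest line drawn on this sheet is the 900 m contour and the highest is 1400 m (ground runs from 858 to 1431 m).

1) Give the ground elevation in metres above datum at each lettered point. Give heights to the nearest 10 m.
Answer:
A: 1040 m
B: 1150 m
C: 1270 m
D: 1110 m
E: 1120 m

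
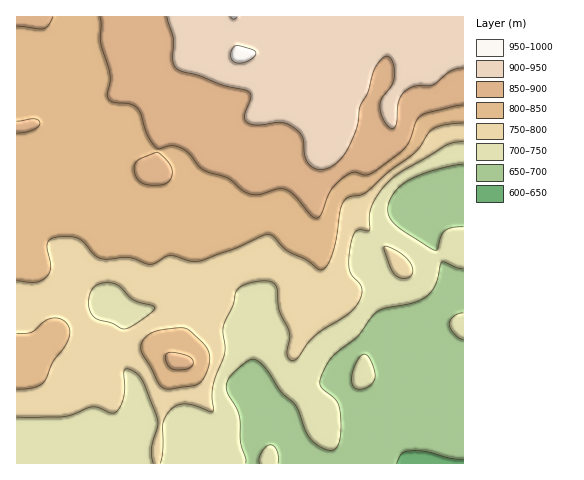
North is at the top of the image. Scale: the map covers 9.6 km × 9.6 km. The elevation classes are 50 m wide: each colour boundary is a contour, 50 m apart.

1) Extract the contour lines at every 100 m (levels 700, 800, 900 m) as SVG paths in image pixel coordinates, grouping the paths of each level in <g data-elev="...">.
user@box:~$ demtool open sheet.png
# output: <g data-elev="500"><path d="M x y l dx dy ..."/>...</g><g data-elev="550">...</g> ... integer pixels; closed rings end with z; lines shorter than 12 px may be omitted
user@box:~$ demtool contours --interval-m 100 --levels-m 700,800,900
<g data-elev="700"><path d="M246 463l0-4-6-18-1-27-13-25 2-10 8-9 14-10 5-1 4 3 8 9 14 21 15 14 10 25 5 8 12 9 6 2 5 0 4-5 2-8 0-28-4-9-14-11-2-6 2-9 7-14 7-7 21-16 14-19 6-6 8-4 29-6 14-7 7-10 5-20 2-3 14 5 7 2"/><path d="M278 463l-1-12-3-4-3-2-5 1-4 6-3 7 1 4"/><path d="M356 389l6 0 6-2 5-4 2-5-3-14-3-7-4-3-3 1-3 3-6 14-1 11z"/><path d="M463 313l-9 3-3 4-2 5 5 9 9 5"/><path d="M463 227l-11 1-7 3-4 5-3 13-4 1-38-25-6-8-2-8 1-7 4-8 6-7 8-6 26-10 30-7"/></g><g data-elev="800"><path d="M17 389l16-1 10-6 10-20 14-19 3-11-2-6-4-5-4-2-6-1-9 3-13 11-15 1"/><path d="M165 389l7 0 25-5 6-5 5-10 2-11-3-9-6-8-15-13-10 0-21 3-9 5-5 7 0 6 2 6 16 29z"/><path d="M17 281l18 1 11-4 3-5 2-6-4-18 0-6 5-5 11-2 10 1 7 2 14 16 7 4 7 0 21-2 22 7 18-8 23 5 9 0 35-13 27-13 6-1 4 2 15 15 18 9 13 9 3 1 6-6 5-11 4-16 3-27 5-10 4-3 12-2 7-4 20-18 28-21 12-19 5-4 12-4 18-2"/></g><g data-elev="900"><path d="M167 17l6 21 0 22 3 8 5 3 19 5 22 9 27 7 2 5-6 18 1 7 4 2 7 1 24-3 12 5 6 5 4 6 1 16 3 7 5 6 6 2 7 0 8-3 8-7 6-8 9-21 4-22 8-17 5-20 4-7 6-6 3-2 4 1 4 11-1 15-11 15-2 7 1 7 3 8 5 7 3 2 3-2 2-4 2-22 6-10 11-5 17-1 18-14 12-3"/></g>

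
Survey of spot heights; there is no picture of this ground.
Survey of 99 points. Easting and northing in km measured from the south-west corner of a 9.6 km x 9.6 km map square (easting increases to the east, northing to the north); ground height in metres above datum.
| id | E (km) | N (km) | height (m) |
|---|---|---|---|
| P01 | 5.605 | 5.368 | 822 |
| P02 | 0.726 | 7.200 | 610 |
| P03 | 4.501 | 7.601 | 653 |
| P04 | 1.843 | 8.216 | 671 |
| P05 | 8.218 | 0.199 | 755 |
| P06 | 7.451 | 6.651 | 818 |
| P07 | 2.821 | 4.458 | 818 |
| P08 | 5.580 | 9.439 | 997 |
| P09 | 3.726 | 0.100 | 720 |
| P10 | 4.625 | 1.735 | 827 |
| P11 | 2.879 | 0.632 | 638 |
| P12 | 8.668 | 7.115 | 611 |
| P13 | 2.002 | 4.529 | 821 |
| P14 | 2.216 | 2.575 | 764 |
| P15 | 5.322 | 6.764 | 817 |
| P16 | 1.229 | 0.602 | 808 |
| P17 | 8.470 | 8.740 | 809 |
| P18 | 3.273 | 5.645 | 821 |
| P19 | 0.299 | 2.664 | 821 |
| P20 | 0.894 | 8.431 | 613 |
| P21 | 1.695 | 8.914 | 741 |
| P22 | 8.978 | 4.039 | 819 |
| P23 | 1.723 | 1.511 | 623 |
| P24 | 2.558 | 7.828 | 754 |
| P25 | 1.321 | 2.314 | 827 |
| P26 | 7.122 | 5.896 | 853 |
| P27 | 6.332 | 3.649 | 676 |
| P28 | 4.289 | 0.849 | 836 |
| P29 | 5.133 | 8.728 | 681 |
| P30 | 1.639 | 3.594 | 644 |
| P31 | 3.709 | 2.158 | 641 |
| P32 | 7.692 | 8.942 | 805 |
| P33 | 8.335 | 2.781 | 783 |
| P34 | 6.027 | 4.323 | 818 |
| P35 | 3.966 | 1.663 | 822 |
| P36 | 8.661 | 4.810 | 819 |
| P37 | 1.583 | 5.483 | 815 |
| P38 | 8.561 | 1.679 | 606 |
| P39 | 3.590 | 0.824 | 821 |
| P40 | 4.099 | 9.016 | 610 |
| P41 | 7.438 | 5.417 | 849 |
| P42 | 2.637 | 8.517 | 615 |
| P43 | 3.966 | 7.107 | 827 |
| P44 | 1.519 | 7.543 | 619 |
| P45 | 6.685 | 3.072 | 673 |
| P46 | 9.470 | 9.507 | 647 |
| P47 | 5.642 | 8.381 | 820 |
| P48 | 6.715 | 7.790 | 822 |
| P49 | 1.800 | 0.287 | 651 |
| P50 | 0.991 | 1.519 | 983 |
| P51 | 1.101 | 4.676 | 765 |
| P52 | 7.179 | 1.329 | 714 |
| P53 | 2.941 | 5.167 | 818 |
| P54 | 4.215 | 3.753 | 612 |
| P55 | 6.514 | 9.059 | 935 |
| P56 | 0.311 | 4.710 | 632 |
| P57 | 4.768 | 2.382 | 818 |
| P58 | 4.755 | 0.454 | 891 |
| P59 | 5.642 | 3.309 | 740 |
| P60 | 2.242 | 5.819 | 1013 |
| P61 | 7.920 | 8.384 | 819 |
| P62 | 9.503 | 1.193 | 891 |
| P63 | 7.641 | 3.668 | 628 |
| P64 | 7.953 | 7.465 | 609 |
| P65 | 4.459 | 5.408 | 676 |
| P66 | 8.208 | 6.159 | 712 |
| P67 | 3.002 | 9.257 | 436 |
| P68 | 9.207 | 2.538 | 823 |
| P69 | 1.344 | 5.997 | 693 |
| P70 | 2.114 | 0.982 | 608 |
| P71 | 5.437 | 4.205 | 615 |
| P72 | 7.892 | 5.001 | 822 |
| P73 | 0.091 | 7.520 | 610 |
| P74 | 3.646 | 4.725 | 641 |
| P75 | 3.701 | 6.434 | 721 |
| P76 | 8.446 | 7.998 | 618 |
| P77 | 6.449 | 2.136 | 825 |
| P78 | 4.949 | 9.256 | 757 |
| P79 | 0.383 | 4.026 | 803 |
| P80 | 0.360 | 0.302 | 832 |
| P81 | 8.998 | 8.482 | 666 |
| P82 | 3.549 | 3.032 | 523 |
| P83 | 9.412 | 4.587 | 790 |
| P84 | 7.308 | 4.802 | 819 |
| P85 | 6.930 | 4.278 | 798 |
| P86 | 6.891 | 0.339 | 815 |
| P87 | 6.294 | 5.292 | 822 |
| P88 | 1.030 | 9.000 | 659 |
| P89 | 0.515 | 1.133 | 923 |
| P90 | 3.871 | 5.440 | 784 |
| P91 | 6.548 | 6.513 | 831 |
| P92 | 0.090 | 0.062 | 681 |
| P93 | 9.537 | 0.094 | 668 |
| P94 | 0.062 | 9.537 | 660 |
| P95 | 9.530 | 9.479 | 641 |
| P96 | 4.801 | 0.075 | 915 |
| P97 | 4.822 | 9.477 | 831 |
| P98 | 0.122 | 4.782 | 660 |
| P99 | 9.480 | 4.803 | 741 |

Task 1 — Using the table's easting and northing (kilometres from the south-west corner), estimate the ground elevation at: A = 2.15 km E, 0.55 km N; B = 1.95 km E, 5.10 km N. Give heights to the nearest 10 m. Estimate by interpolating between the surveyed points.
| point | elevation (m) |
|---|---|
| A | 580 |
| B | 840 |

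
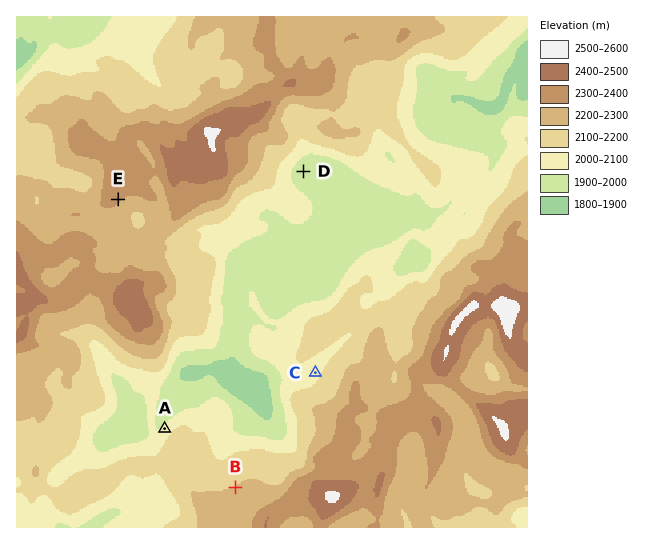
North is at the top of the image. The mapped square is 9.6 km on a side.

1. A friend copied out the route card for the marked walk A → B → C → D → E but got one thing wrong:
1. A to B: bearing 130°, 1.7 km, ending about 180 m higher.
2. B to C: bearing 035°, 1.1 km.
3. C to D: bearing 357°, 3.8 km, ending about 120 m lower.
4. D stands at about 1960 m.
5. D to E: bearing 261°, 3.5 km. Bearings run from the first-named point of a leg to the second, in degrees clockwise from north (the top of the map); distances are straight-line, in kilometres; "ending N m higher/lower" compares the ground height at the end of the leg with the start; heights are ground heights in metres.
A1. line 2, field distance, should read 2.6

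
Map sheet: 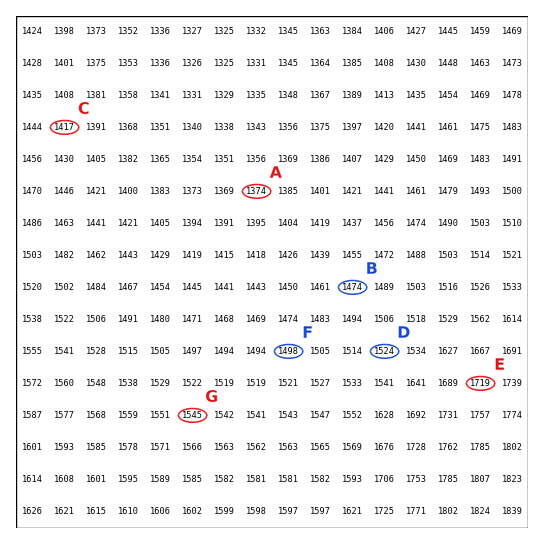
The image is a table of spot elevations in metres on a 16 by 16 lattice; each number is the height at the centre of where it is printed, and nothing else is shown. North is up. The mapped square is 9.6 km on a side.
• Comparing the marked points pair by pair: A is below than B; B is above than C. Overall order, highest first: B C A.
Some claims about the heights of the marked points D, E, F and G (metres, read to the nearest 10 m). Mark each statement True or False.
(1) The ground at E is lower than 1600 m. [False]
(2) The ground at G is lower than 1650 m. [True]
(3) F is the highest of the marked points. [False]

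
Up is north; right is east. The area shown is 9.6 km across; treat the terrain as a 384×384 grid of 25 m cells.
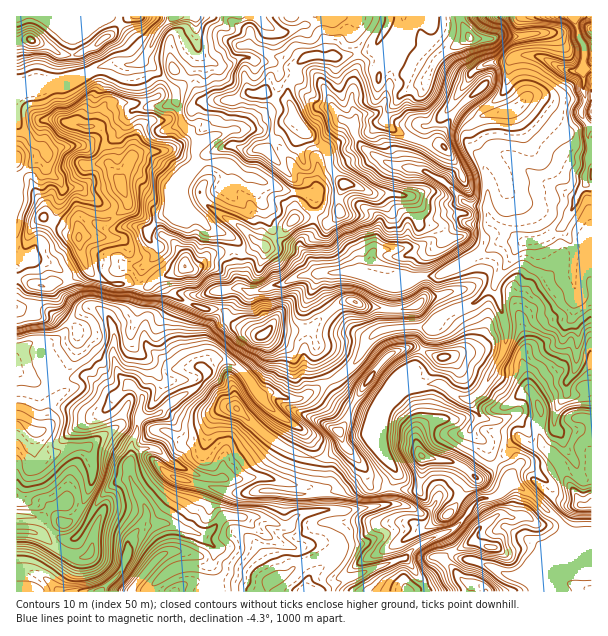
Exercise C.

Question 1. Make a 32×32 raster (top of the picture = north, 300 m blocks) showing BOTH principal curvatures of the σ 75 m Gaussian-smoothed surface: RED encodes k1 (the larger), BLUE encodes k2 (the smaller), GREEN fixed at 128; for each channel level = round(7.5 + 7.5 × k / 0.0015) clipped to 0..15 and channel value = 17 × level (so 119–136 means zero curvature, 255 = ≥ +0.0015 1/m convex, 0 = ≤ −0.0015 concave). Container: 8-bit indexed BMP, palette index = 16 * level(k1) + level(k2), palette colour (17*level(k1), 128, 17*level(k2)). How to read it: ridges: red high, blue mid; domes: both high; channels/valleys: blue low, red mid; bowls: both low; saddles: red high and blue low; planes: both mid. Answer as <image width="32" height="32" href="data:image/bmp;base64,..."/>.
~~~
<image width="32" height="32" href="data:image/bmp;base64,Qk02CAAAAAAAADYEAAAoAAAAIAAAACAAAAABAAgAAAAAAAAEAAATCwAAEwsAAAABAAAAAAAAAIAAABGAAAAigAAAM4AAAESAAABVgAAAZoAAAHeAAACIgAAAmYAAAKqAAAC7gAAAzIAAAN2AAADugAAA/4AAAACAEQARgBEAIoARADOAEQBEgBEAVYARAGaAEQB3gBEAiIARAJmAEQCqgBEAu4ARAMyAEQDdgBEA7oARAP+AEQAAgCIAEYAiACKAIgAzgCIARIAiAFWAIgBmgCIAd4AiAIiAIgCZgCIAqoAiALuAIgDMgCIA3YAiAO6AIgD/gCIAAIAzABGAMwAigDMAM4AzAESAMwBVgDMAZoAzAHeAMwCIgDMAmYAzAKqAMwC7gDMAzIAzAN2AMwDugDMA/4AzAACARAARgEQAIoBEADOARABEgEQAVYBEAGaARAB3gEQAiIBEAJmARACqgEQAu4BEAMyARADdgEQA7oBEAP+ARAAAgFUAEYBVACKAVQAzgFUARIBVAFWAVQBmgFUAd4BVAIiAVQCZgFUAqoBVALuAVQDMgFUA3YBVAO6AVQD/gFUAAIBmABGAZgAigGYAM4BmAESAZgBVgGYAZoBmAHeAZgCIgGYAmYBmAKqAZgC7gGYAzIBmAN2AZgDugGYA/4BmAACAdwARgHcAIoB3ADOAdwBEgHcAVYB3AGaAdwB3gHcAiIB3AJmAdwCqgHcAu4B3AMyAdwDdgHcA7oB3AP+AdwAAgIgAEYCIACKAiAAzgIgARICIAFWAiABmgIgAd4CIAIiAiACZgIgAqoCIALuAiADMgIgA3YCIAO6AiAD/gIgAAICZABGAmQAigJkAM4CZAESAmQBVgJkAZoCZAHeAmQCIgJkAmYCZAKqAmQC7gJkAzICZAN2AmQDugJkA/4CZAACAqgARgKoAIoCqADOAqgBEgKoAVYCqAGaAqgB3gKoAiICqAJmAqgCqgKoAu4CqAMyAqgDdgKoA7oCqAP+AqgAAgLsAEYC7ACKAuwAzgLsARIC7AFWAuwBmgLsAd4C7AIiAuwCZgLsAqoC7ALuAuwDMgLsA3YC7AO6AuwD/gLsAAIDMABGAzAAigMwAM4DMAESAzABVgMwAZoDMAHeAzACIgMwAmYDMAKqAzAC7gMwAzIDMAN2AzADugMwA/4DMAACA3QARgN0AIoDdADOA3QBEgN0AVYDdAGaA3QB3gN0AiIDdAJmA3QCqgN0Au4DdAMyA3QDdgN0A7oDdAP+A3QAAgO4AEYDuACKA7gAzgO4ARIDuAFWA7gBmgO4Ad4DuAIiA7gCZgO4AqoDuALuA7gDMgO4A3YDuAO6A7gD/gO4AAID/ABGA/wAigP8AM4D/AESA/wBVgP8AZoD/AHeA/wCIgP8AmYD/AKqA/wC7gP8AzID/AN2A/wDugP8A/4D/AIeGk6KCsPiVl5eHh4eIh4eGlqWmuKmShcfYxqSGh4eHdXSXubqikuiFhoaHh4iIl5eGprSBkdTXxICApYWHh4eFt7aWyIWBp8inloaHh4aGhod1pse1sNX01+mnhXaHh8emp4THhoSEhISFlpeGhoaYh4WolqfGsJD4pZWWtoSElYWWtqWnloWHh5aCgnKEg4KCcaCSkpHm9JDX17eBxdiWhnamw5WEhpWVttfo6NfHx7a22dTU6XO1s5CTkqamt5eYdoboc4Sm+MSVdYWEhIaGdZfHlXLFdab5xXOnhqaFhpenlseFcsWSlqiGh4eYuLal6LaBpvnnxoSVlnS3loeHl5WmyLeRtraXl3V2t9eVcMXlY4O4x2R0hYant6aFl5eXp3R0t6O0lZa3lsfngqHl1/dzhKi3t8iUhYWWpaa4h4emhoWFtbaDlKfJ6HGUtHWG9qODhZeXhIO4t6ang5WHh4enhoVzlqeVg7e0gYWmdIOj+IGFhYOWlXSWuIaEmIeHh5eXlJendnZ1o4CkpaenloDk9XJ0t6eXgqenl5aVhXaHmJiDuJaGdmRwt+jGlqiploD3+PTHx6imk7iGhqW0o5OYmIOnlpaFcuf42ciUl5Z0c4CQgWOFl6eDppZ1prfHpXODcpNxg8X35qaX6ZSmxrXn9vbXc4SGpqaXh4aGlbfHgYHU1OfVw4CCgoCD1oO2+caDg/jlx6WEqJiHdoemp7XW99e2t8bJtqWE14KAc4KBgoRzoHCUp5WXh4aHh4Z2dMeGdpaFhsnHpqa3uZV0lYWGlqe4xoGDh4aHh4eHpWWWyJenp4PGpoWUlbi2g6bHZGSEhJan6cSGdnaGh4ikyKaol6WTo4R0g7bHhpXotOjItaaWp5elpIWHiIeFmITIhKiEltmGdYXHloZ2hqd1pqWUpqanlpOzhYiIiIaWlZaDk4a4ppZ0hbh2h3ZzpXWW6OfGt8iy0vWFiIeHl4SVdaXJtqenlnWEloaEdMemlsaVdXNygJP2oYaHh4iYk6d1g6OVlrnH2KWWtsbYppaFyIZyhYam+dRyd3eHh4eTlIWntraVp4SEhIaEdISWqMiFk7enxqXWkHZ2h4eHmKKlxujIl4eFpqalhoZ2hYbIhYN0hbaEk5LVgqaoh4e2gIZ1dJW3uKa2lZa3yMe4lraWhJWnlcfapqL3oJWop7mQhXWEgqSFdoalpoZ1t5aWp4SWhKaXh6i3cqL4gpinpZCFdcfGk3SFhLiGhnWkhJantrimloeHh+akgLBghIHEkOjnlZX4toaCuIeGp7inhpeGl4aXh4eHh9f4++DFt+iAlIR3d4W1x8WipIWWloWVlYZ2h3aXh4d2ttLAsLLS0tA="/>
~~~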